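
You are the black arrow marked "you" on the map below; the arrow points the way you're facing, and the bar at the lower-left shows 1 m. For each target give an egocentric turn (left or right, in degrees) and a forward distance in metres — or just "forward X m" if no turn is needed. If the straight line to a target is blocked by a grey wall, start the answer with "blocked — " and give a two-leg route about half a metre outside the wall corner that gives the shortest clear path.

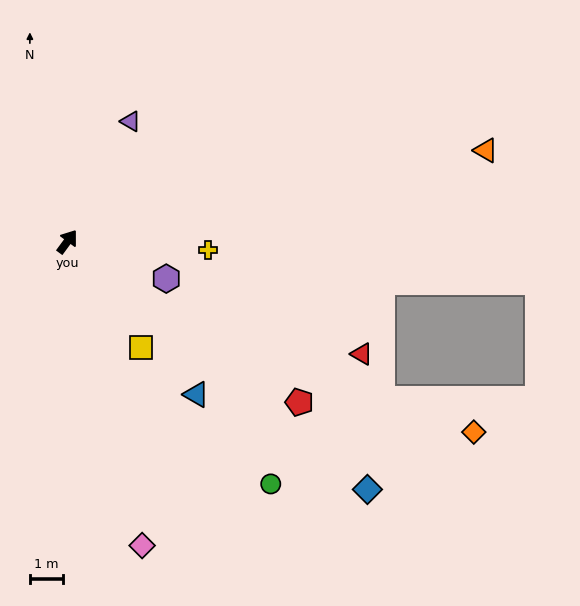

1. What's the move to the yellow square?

turn right 109°, forward 3.9 m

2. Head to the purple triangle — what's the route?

turn left 9°, forward 4.2 m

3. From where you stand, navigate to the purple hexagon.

turn right 74°, forward 3.2 m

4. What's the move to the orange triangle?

turn right 41°, forward 13.1 m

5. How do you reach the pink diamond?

turn right 130°, forward 9.6 m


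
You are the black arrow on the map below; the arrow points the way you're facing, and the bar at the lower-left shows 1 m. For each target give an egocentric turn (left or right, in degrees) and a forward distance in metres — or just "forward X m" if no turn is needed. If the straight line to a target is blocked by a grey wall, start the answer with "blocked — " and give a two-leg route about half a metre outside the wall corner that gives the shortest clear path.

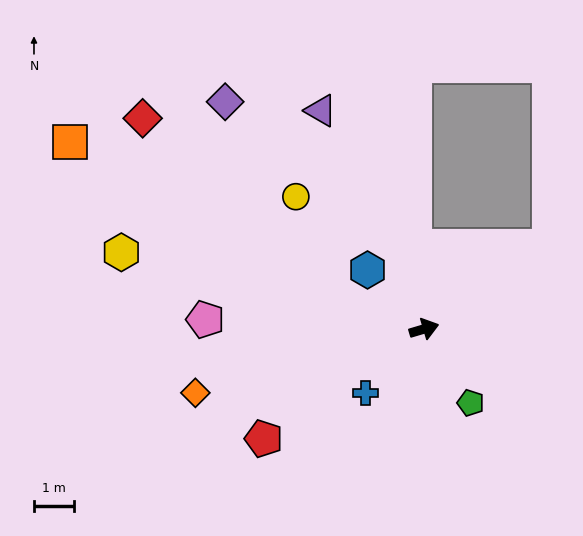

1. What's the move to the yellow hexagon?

turn left 149°, forward 7.8 m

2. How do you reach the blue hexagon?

turn left 117°, forward 2.0 m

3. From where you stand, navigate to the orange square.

turn left 136°, forward 10.0 m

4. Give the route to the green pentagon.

turn right 74°, forward 2.2 m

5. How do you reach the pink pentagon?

turn left 161°, forward 5.5 m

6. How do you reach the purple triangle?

turn left 99°, forward 6.0 m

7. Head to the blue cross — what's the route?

turn right 149°, forward 2.2 m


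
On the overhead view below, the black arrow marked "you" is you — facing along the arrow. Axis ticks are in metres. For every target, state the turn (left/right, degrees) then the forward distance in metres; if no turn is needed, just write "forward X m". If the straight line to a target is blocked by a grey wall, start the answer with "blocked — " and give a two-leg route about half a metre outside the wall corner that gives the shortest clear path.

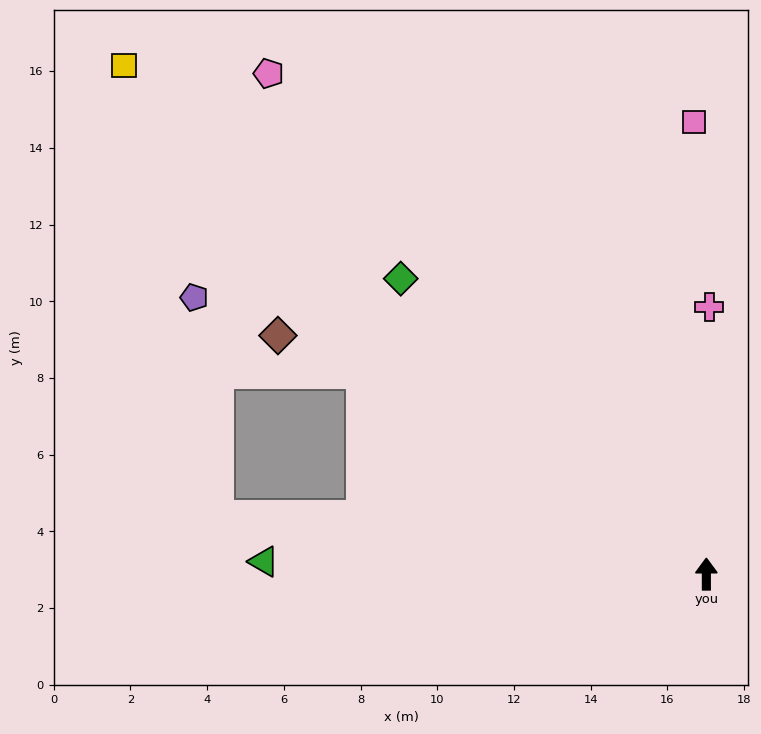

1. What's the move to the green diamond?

turn left 46°, forward 11.1 m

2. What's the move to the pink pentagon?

turn left 41°, forward 17.3 m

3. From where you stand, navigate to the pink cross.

forward 7.0 m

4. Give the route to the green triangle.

turn left 88°, forward 11.5 m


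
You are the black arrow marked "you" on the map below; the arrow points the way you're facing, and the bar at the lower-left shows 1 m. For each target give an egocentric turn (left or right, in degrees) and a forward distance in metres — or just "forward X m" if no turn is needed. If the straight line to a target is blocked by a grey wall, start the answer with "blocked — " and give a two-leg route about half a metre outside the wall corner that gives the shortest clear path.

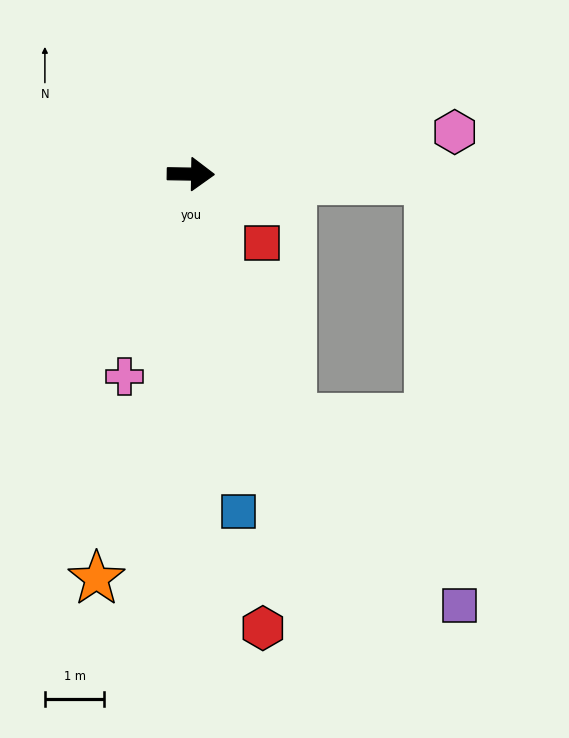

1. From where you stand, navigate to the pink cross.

turn right 107°, forward 3.6 m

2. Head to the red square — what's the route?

turn right 43°, forward 1.7 m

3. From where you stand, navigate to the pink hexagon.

turn left 10°, forward 4.5 m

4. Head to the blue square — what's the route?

turn right 81°, forward 5.7 m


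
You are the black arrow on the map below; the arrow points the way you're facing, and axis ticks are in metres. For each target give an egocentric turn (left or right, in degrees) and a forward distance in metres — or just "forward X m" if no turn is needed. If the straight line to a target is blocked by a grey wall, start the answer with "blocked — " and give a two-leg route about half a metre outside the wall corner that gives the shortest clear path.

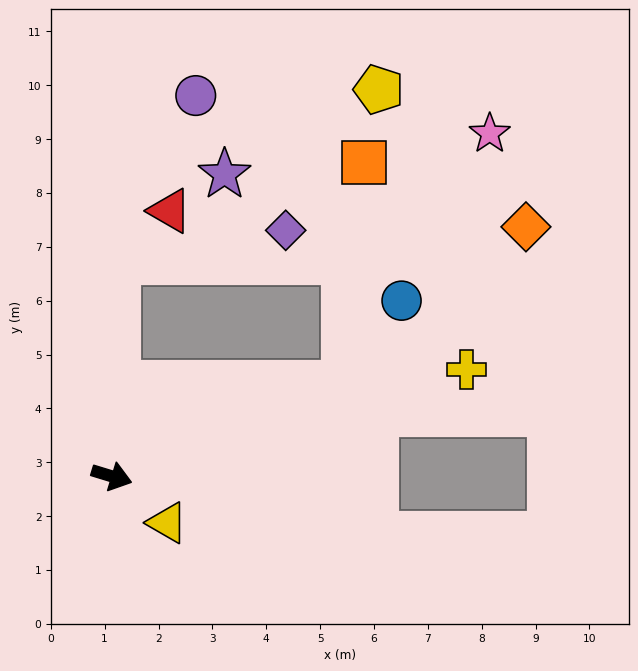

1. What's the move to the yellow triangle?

turn right 23°, forward 1.3 m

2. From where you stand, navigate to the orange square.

blocked — turn left 39°, forward 4.6 m, then turn left 63°, forward 4.1 m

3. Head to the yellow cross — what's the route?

turn left 34°, forward 6.9 m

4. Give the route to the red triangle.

blocked — turn left 105°, forward 4.0 m, then turn right 43°, forward 1.4 m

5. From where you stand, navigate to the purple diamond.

blocked — turn left 105°, forward 4.0 m, then turn right 77°, forward 3.2 m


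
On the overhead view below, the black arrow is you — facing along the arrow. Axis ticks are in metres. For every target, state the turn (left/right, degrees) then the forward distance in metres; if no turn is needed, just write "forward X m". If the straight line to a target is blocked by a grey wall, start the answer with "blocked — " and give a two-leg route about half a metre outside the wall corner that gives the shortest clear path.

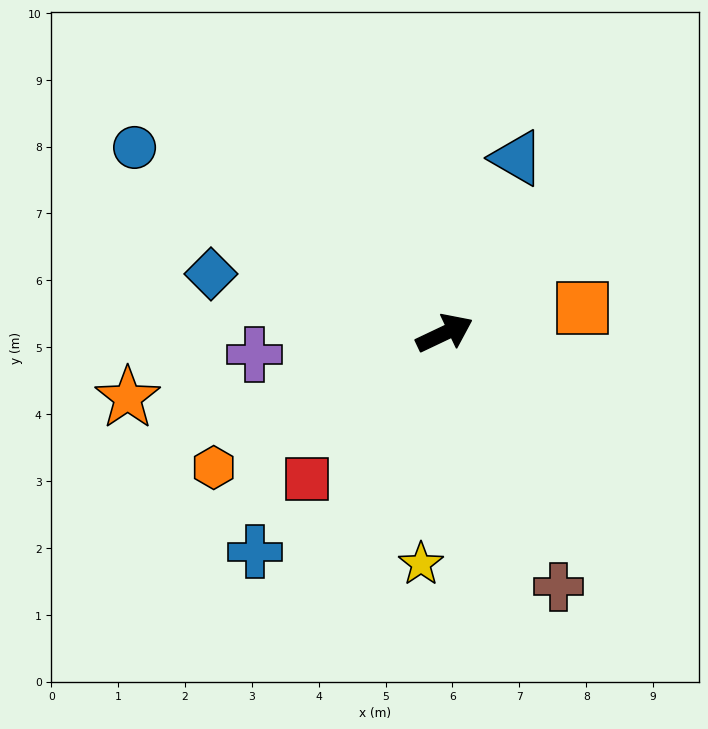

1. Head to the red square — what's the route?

turn right 159°, forward 3.0 m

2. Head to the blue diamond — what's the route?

turn left 140°, forward 3.6 m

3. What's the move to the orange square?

turn right 15°, forward 2.1 m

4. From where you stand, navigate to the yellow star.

turn right 121°, forward 3.5 m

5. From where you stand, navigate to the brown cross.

turn right 91°, forward 4.2 m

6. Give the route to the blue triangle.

turn left 42°, forward 2.8 m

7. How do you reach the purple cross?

turn left 161°, forward 2.9 m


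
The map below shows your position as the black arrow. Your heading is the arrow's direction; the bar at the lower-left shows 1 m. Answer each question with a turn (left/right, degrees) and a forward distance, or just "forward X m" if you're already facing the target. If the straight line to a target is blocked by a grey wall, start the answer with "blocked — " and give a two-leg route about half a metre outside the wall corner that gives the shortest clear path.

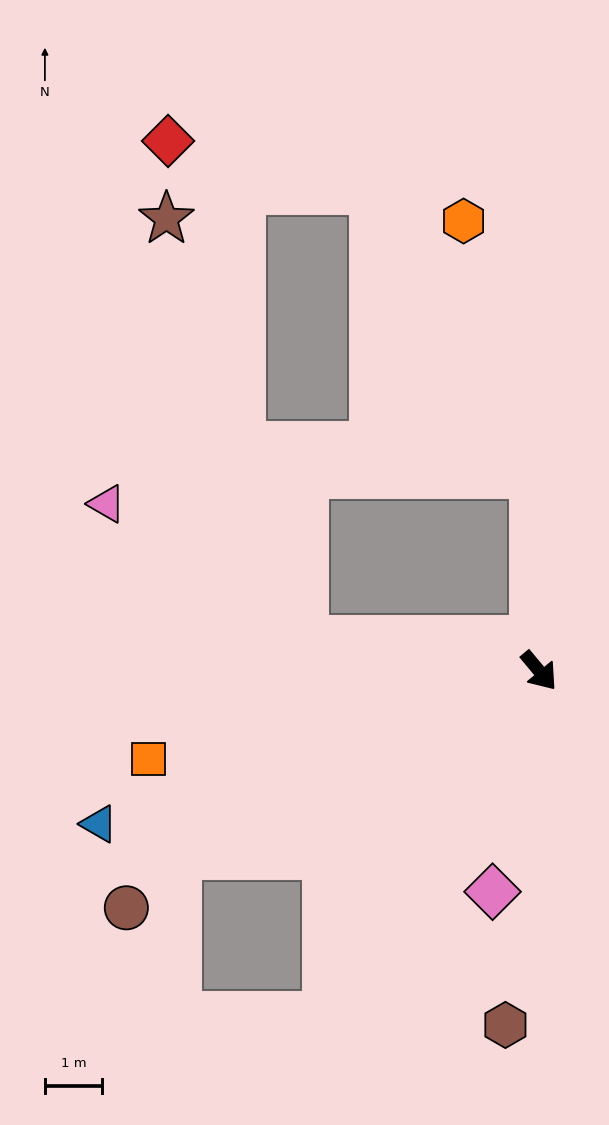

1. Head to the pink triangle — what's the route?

blocked — turn right 137°, forward 4.1 m, then turn right 27°, forward 4.2 m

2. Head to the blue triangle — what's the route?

turn right 111°, forward 8.1 m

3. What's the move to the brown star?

blocked — turn right 137°, forward 4.1 m, then turn right 65°, forward 7.7 m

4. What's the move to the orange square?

turn right 117°, forward 7.0 m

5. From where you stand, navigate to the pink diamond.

turn right 52°, forward 3.9 m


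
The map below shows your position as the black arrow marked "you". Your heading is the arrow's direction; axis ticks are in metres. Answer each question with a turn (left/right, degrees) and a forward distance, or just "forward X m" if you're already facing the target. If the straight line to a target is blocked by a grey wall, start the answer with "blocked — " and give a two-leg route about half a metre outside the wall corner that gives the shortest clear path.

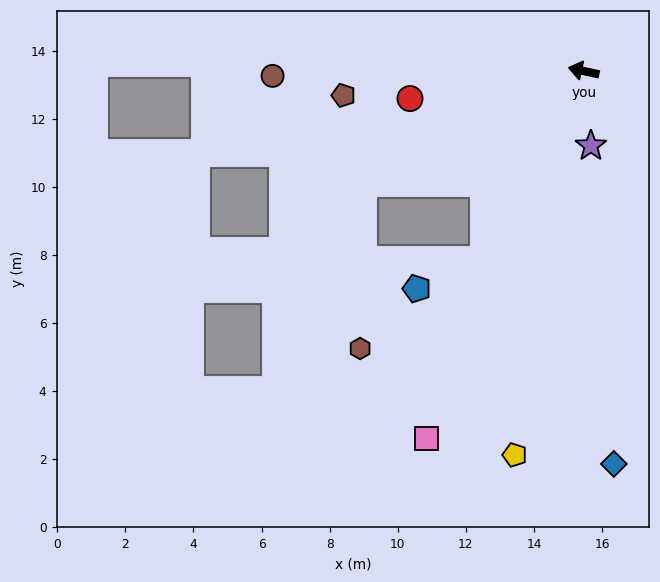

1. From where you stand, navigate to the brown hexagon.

blocked — turn left 39°, forward 7.3 m, then turn left 62°, forward 4.9 m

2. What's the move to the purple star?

turn left 108°, forward 2.2 m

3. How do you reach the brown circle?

turn left 13°, forward 9.1 m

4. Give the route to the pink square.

turn left 79°, forward 11.7 m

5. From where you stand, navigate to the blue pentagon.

blocked — turn left 75°, forward 6.3 m, then turn right 40°, forward 2.2 m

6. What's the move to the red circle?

turn left 21°, forward 5.2 m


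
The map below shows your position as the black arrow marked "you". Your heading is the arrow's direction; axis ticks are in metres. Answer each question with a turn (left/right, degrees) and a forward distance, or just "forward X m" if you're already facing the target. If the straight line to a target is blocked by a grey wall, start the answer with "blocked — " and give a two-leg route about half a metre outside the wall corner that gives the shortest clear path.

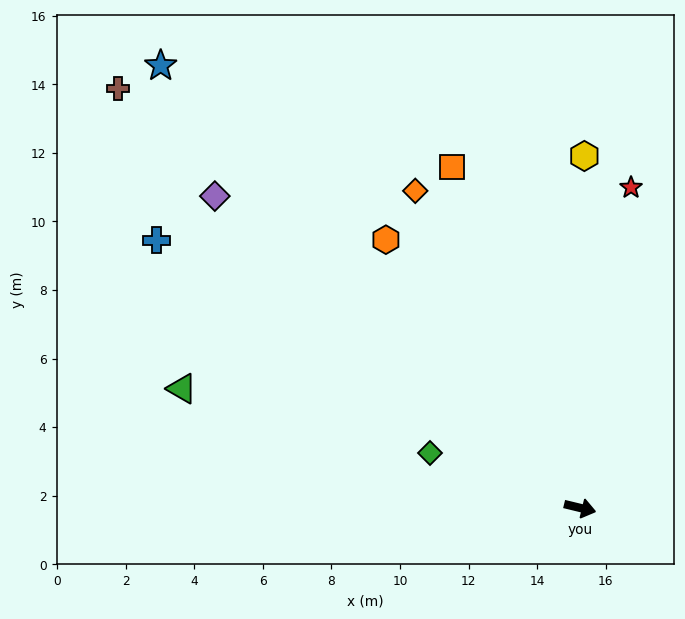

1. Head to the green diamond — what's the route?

turn left 174°, forward 4.7 m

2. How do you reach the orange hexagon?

turn left 140°, forward 9.7 m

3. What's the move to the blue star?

turn left 147°, forward 17.8 m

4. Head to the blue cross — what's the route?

turn left 161°, forward 14.6 m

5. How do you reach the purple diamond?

turn left 153°, forward 14.0 m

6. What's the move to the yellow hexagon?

turn left 103°, forward 10.3 m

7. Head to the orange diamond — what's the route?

turn left 131°, forward 10.4 m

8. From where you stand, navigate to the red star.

turn left 95°, forward 9.5 m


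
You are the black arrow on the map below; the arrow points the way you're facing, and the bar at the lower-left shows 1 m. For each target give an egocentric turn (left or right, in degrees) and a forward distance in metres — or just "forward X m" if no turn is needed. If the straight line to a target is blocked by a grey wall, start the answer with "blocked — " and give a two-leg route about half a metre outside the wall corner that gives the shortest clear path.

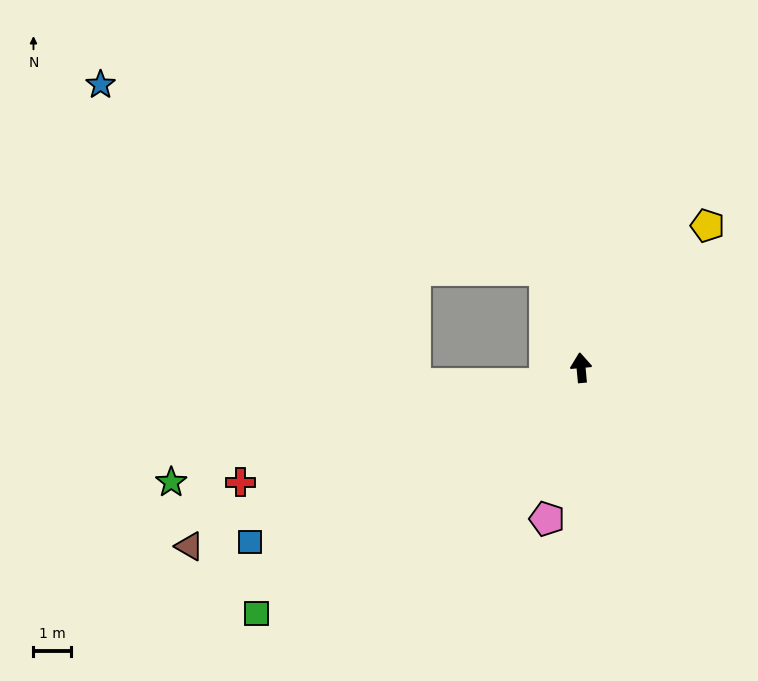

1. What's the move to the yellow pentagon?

turn right 47°, forward 5.1 m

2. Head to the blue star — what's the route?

blocked — turn left 15°, forward 2.8 m, then turn left 47°, forward 12.9 m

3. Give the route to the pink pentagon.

turn left 162°, forward 4.2 m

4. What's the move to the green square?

turn left 122°, forward 10.9 m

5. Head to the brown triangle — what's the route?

turn left 109°, forward 11.5 m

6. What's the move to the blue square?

turn left 113°, forward 10.0 m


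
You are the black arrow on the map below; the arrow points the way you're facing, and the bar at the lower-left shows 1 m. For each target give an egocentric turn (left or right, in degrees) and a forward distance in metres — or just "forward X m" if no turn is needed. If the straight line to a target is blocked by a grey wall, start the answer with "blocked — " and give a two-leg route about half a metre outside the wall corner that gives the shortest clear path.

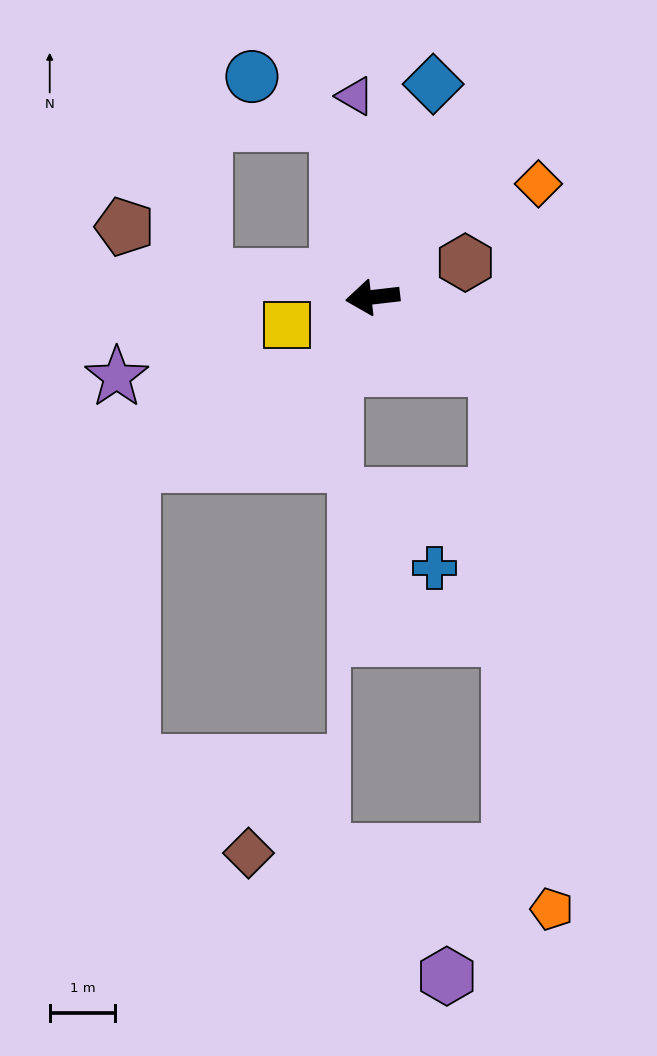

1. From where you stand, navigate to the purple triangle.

turn right 92°, forward 3.1 m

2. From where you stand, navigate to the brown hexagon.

turn right 166°, forward 1.5 m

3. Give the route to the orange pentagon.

blocked — turn left 143°, forward 2.2 m, then turn right 54°, forward 8.3 m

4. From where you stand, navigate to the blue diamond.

turn right 112°, forward 3.4 m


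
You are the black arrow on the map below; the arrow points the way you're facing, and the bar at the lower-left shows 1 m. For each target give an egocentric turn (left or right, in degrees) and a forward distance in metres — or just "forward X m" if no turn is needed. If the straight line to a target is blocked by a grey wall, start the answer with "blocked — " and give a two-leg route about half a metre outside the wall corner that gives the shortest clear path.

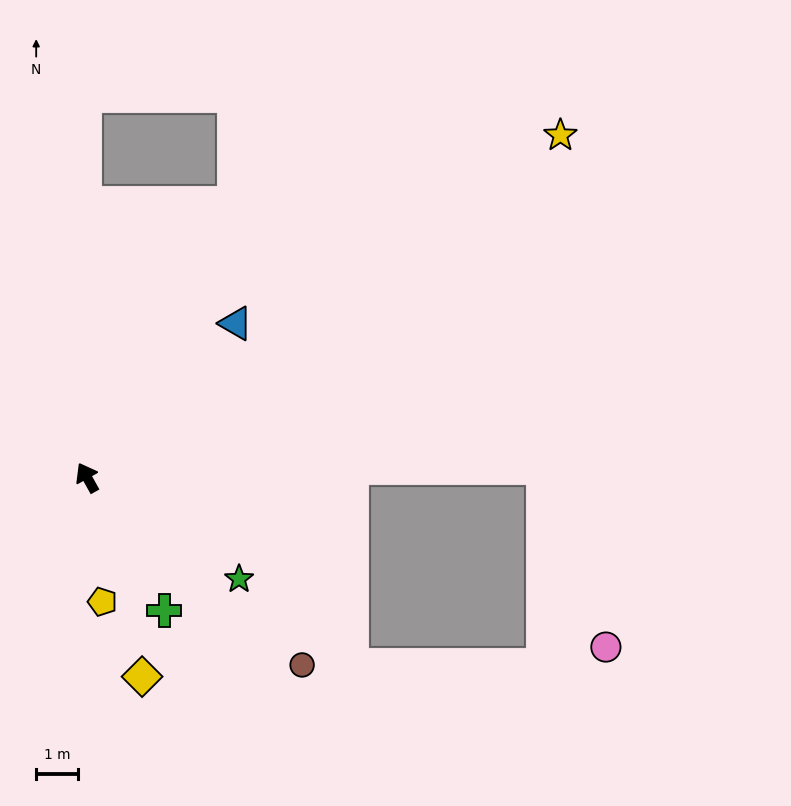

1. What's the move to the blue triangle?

turn right 73°, forward 5.1 m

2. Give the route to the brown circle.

turn right 160°, forward 6.8 m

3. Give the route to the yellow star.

turn right 83°, forward 13.9 m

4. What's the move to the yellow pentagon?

turn left 158°, forward 3.0 m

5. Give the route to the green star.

turn right 153°, forward 4.4 m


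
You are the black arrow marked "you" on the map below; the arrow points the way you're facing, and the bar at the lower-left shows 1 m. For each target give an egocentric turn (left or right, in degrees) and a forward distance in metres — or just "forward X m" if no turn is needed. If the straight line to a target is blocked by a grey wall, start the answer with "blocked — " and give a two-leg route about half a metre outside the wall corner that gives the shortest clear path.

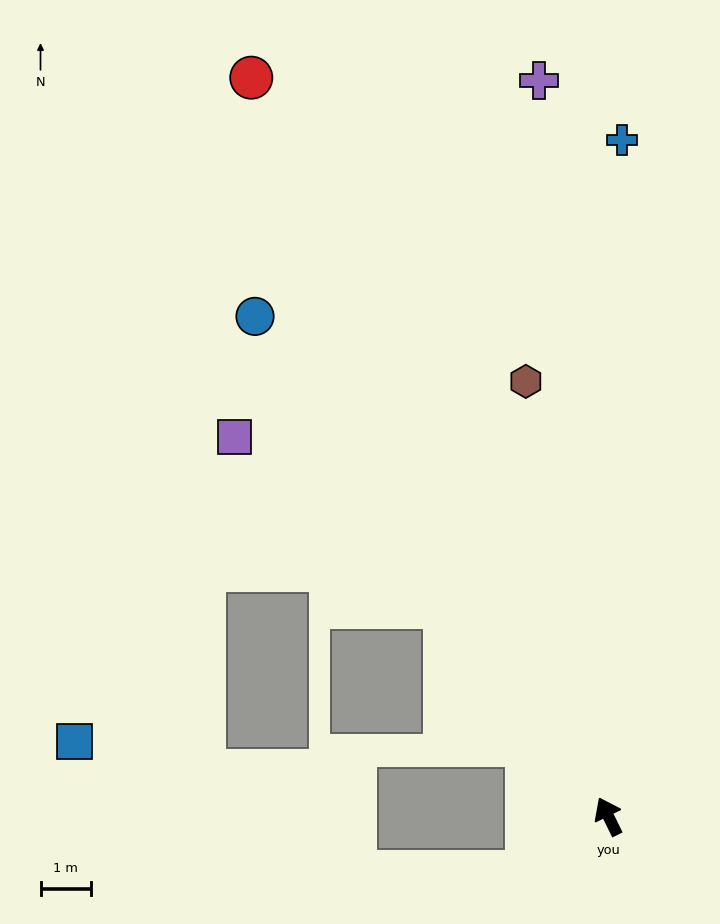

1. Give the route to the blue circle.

turn left 9°, forward 12.2 m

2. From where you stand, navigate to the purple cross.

turn right 21°, forward 14.7 m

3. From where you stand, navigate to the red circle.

forward 16.3 m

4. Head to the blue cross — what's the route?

turn right 27°, forward 13.4 m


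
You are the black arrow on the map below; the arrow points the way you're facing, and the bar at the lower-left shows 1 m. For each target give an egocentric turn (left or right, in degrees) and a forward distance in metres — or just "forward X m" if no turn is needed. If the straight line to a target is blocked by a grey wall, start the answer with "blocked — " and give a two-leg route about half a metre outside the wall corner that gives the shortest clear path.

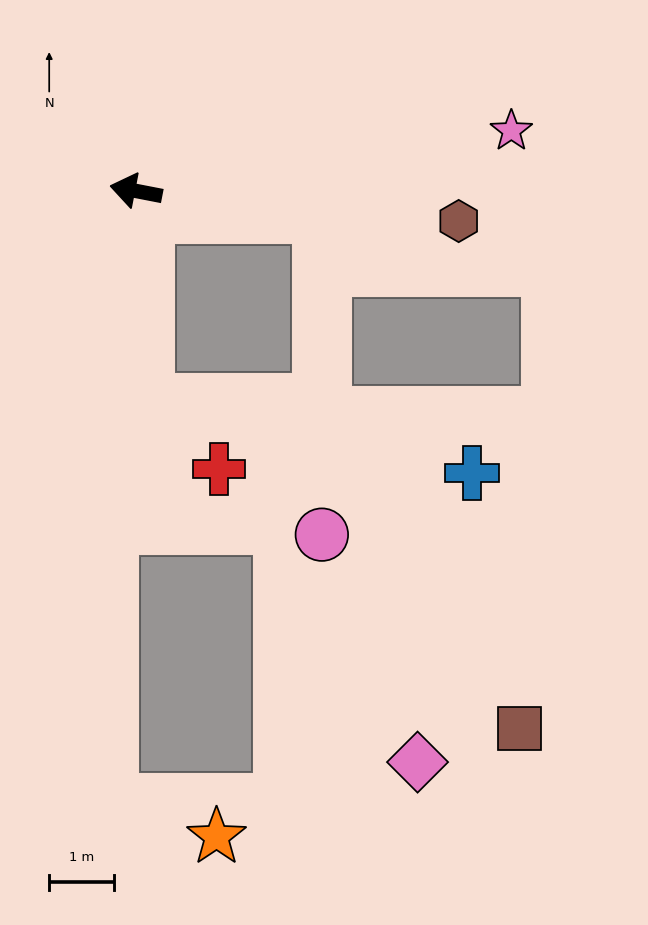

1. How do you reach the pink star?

turn right 160°, forward 5.9 m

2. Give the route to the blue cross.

blocked — turn left 104°, forward 3.3 m, then turn left 75°, forward 5.1 m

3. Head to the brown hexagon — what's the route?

turn right 174°, forward 5.0 m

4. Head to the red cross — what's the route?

blocked — turn left 104°, forward 3.3 m, then turn left 44°, forward 1.5 m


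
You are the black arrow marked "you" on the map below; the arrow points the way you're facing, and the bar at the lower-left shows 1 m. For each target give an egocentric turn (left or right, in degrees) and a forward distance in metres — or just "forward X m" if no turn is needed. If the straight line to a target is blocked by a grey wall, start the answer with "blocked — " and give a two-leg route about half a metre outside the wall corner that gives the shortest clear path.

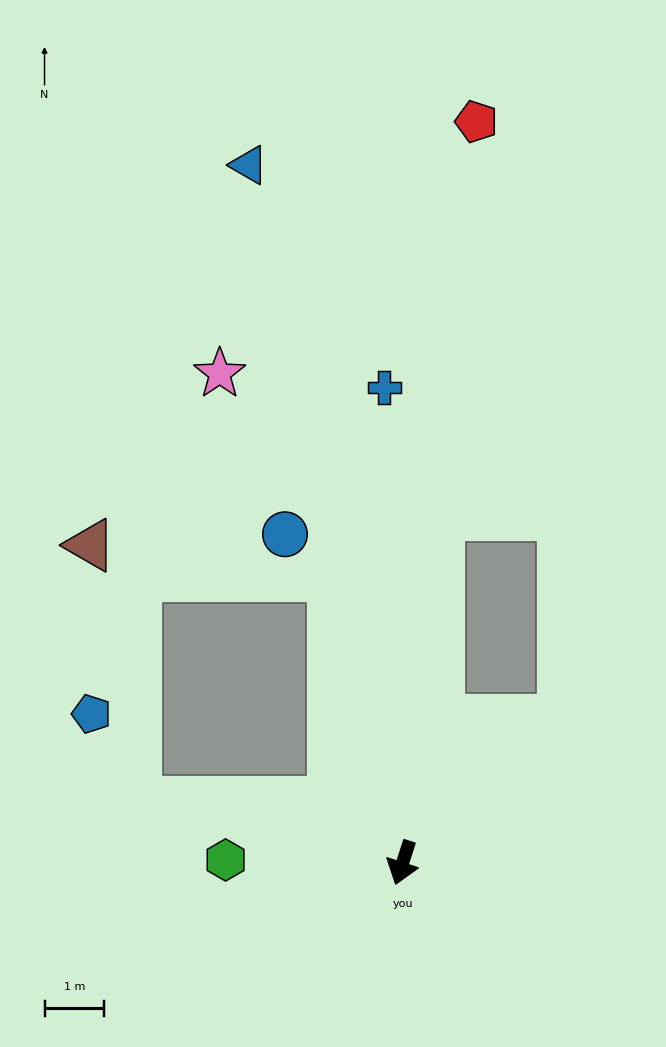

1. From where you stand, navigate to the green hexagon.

turn right 73°, forward 3.0 m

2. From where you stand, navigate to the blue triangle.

turn right 150°, forward 12.0 m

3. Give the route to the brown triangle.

blocked — turn right 148°, forward 5.0 m, then turn left 69°, forward 4.1 m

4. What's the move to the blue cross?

turn right 160°, forward 8.0 m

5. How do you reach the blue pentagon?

blocked — turn right 85°, forward 4.6 m, then turn right 50°, forward 1.7 m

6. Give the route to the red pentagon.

turn right 168°, forward 12.5 m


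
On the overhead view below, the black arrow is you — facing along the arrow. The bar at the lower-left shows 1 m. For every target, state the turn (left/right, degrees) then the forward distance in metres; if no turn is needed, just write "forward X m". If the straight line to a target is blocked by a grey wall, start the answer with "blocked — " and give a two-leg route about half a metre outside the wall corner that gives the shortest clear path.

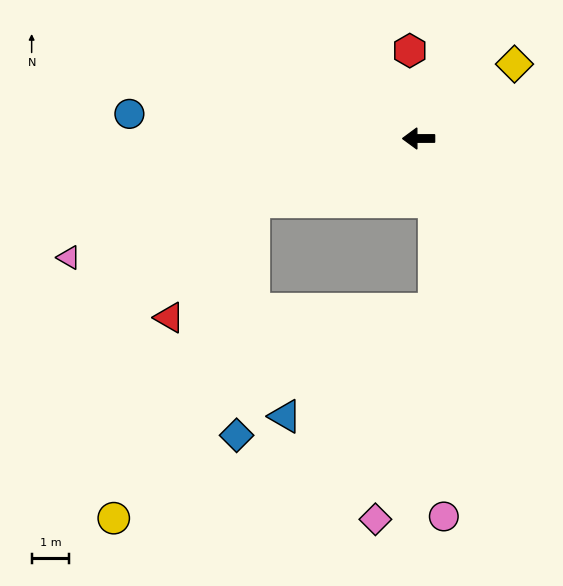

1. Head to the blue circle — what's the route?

turn right 5°, forward 7.7 m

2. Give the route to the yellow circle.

blocked — turn left 21°, forward 4.7 m, then turn left 45°, forward 9.1 m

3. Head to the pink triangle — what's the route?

turn left 19°, forward 9.8 m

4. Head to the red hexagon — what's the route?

turn right 84°, forward 2.3 m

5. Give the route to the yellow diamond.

turn right 142°, forward 3.2 m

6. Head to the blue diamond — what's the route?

blocked — turn left 21°, forward 4.7 m, then turn left 65°, forward 6.2 m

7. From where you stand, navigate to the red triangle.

blocked — turn left 21°, forward 4.7 m, then turn left 33°, forward 3.8 m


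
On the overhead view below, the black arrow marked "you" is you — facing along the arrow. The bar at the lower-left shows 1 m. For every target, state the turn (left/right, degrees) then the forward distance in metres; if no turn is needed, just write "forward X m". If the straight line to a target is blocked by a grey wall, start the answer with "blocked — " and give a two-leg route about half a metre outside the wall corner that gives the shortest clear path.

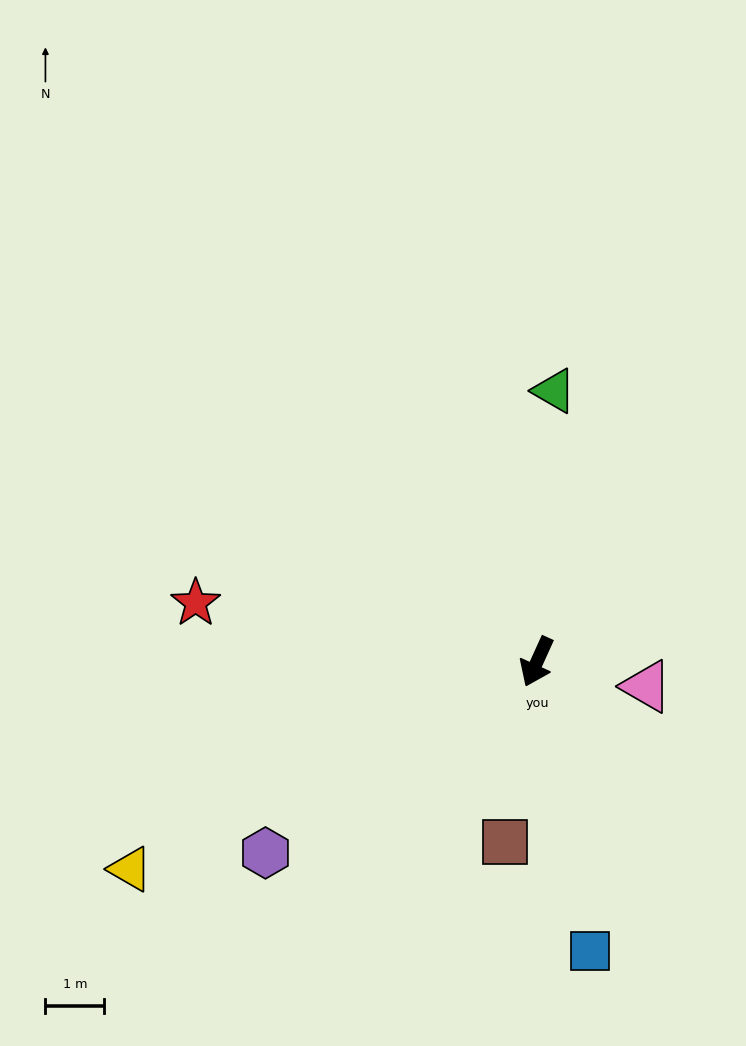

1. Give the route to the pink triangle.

turn left 102°, forward 1.9 m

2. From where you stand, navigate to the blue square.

turn left 35°, forward 5.0 m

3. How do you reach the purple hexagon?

turn right 30°, forward 5.7 m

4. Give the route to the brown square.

turn left 14°, forward 3.1 m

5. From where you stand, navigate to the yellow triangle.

turn right 39°, forward 7.8 m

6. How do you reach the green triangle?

turn right 159°, forward 4.6 m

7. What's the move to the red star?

turn right 75°, forward 5.9 m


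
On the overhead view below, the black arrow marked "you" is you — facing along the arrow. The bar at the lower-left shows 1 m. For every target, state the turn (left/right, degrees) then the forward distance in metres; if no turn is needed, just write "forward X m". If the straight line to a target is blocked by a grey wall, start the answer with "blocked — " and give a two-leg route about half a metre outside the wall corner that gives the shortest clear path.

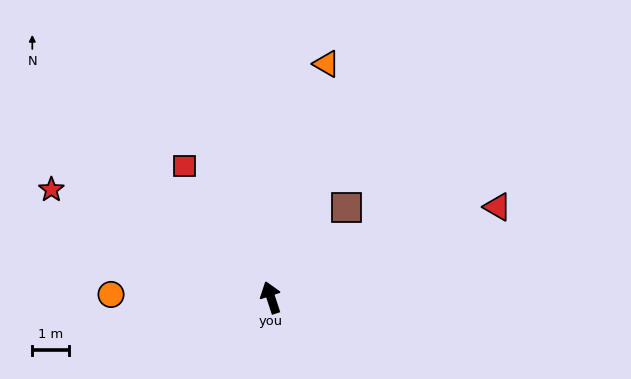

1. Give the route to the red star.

turn left 46°, forward 6.7 m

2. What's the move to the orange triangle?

turn right 32°, forward 6.6 m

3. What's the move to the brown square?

turn right 58°, forward 3.2 m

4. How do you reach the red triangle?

turn right 86°, forward 6.7 m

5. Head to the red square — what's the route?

turn left 15°, forward 4.3 m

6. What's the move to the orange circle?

turn left 71°, forward 4.4 m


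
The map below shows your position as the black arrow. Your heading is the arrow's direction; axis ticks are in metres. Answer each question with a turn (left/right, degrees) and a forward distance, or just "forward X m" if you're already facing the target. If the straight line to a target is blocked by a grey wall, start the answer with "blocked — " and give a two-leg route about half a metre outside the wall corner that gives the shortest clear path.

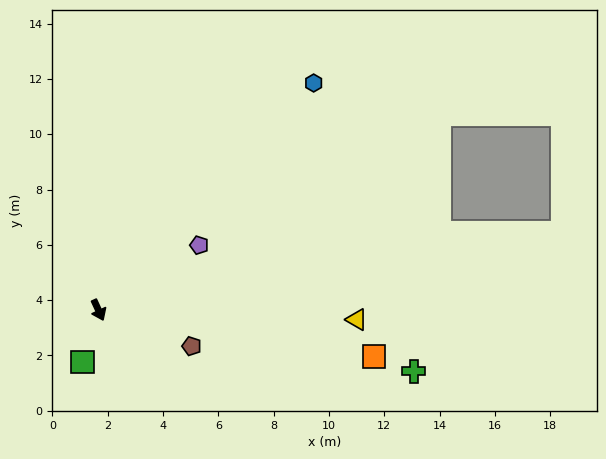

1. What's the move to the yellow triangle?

turn left 63°, forward 9.3 m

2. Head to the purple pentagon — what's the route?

turn left 98°, forward 4.3 m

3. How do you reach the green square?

turn right 42°, forward 2.0 m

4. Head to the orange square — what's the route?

turn left 56°, forward 10.1 m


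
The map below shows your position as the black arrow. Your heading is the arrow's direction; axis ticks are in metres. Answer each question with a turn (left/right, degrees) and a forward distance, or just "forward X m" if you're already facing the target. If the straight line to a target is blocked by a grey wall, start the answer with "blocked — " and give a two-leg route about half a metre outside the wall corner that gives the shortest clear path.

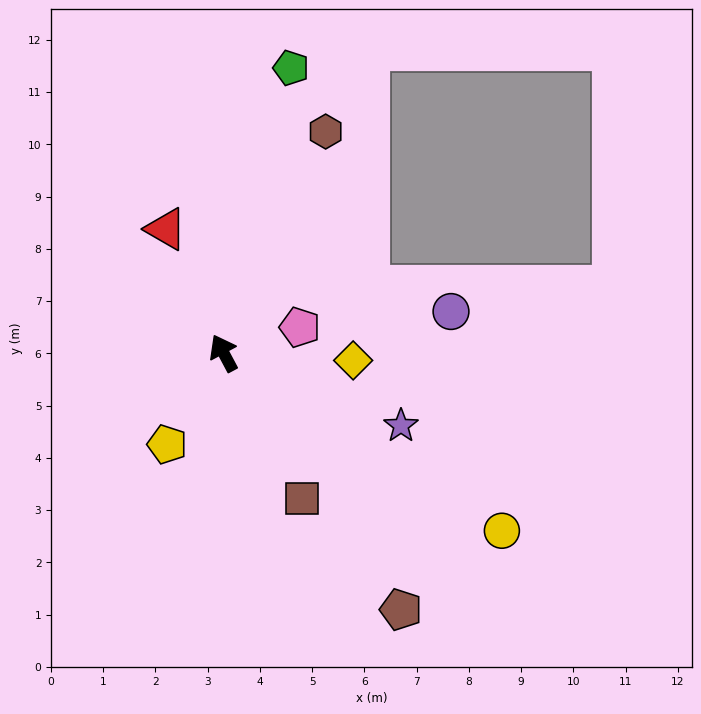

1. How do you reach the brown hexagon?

turn right 53°, forward 4.7 m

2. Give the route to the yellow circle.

turn right 151°, forward 6.3 m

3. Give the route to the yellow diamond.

turn right 121°, forward 2.5 m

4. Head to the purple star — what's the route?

turn right 140°, forward 3.7 m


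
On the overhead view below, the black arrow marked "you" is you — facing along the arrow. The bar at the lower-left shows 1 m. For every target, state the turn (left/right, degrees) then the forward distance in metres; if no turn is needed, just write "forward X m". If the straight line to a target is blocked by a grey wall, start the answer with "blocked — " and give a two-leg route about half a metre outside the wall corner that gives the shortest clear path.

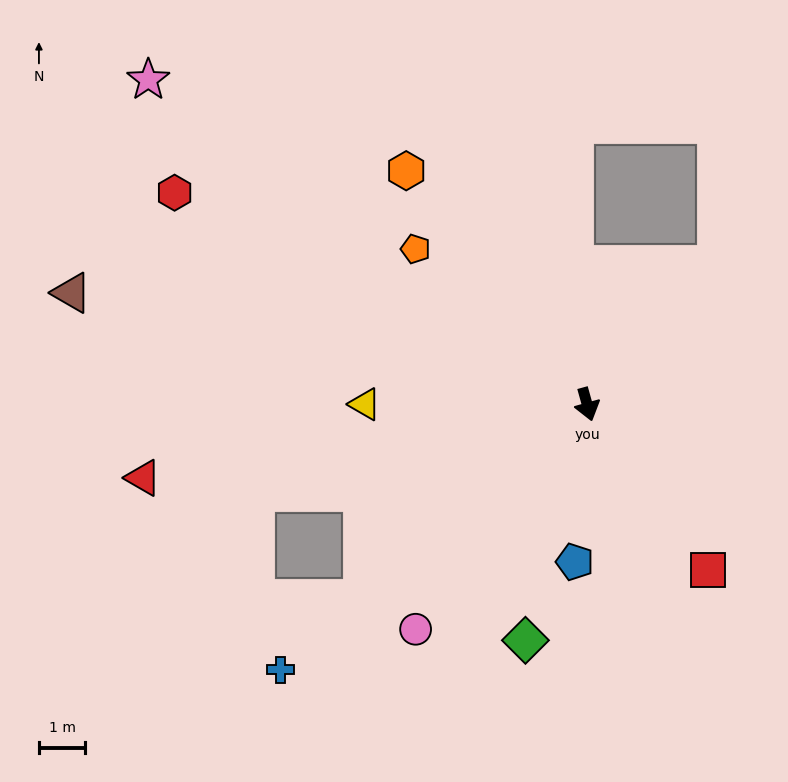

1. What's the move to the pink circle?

turn right 53°, forward 6.1 m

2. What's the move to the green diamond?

turn right 30°, forward 5.3 m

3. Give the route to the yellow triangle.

turn right 106°, forward 4.8 m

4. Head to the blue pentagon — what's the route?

turn right 20°, forward 3.4 m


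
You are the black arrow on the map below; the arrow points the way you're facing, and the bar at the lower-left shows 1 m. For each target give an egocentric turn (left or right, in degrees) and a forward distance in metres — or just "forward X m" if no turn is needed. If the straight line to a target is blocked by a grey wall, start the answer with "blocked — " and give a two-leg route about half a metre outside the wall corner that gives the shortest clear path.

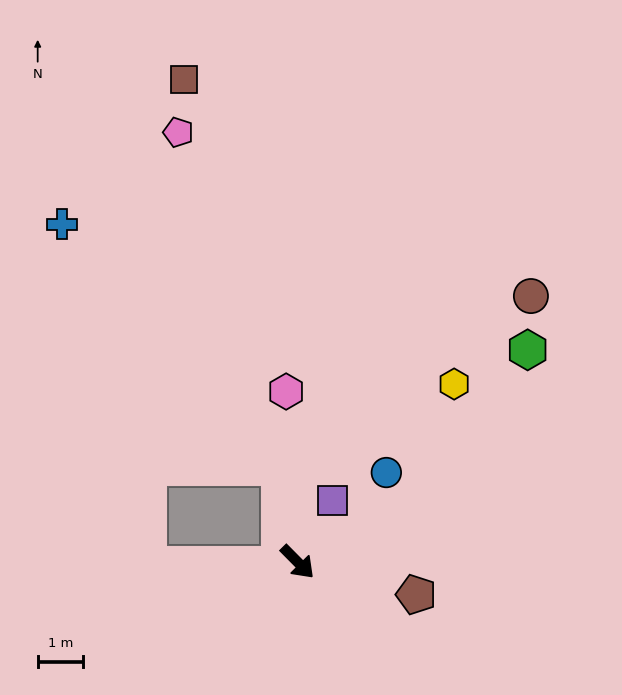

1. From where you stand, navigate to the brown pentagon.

turn left 30°, forward 2.7 m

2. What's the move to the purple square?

turn left 106°, forward 1.6 m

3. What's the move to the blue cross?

blocked — turn left 146°, forward 2.1 m, then turn left 31°, forward 7.2 m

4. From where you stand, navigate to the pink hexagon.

turn left 139°, forward 3.8 m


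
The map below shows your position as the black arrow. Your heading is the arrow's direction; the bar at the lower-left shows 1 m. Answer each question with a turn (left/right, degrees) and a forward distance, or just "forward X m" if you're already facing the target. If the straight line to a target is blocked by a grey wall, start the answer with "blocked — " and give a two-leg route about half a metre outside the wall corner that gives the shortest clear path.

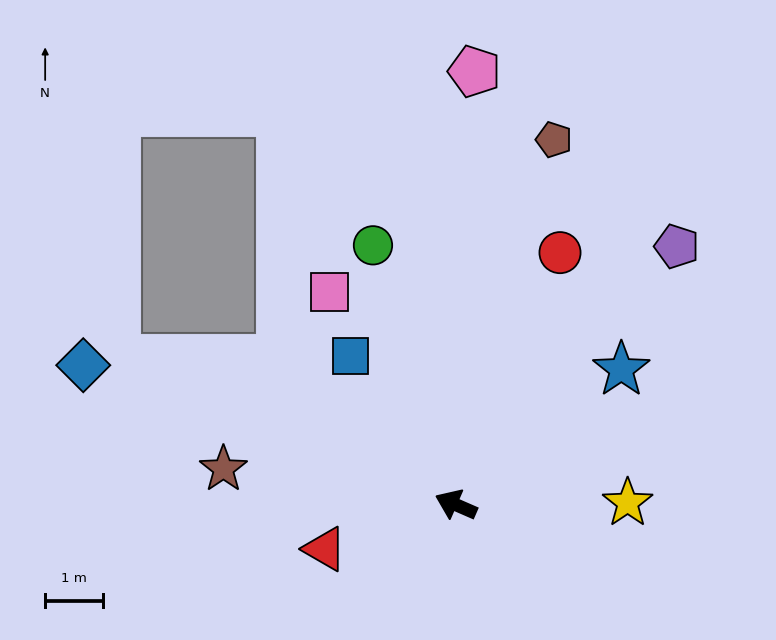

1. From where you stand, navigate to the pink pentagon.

turn right 69°, forward 7.6 m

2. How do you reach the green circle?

turn right 49°, forward 4.7 m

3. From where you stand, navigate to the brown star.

turn left 15°, forward 4.1 m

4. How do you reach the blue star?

turn right 117°, forward 3.7 m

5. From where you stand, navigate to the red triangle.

turn left 42°, forward 2.4 m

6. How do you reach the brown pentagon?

turn right 81°, forward 6.6 m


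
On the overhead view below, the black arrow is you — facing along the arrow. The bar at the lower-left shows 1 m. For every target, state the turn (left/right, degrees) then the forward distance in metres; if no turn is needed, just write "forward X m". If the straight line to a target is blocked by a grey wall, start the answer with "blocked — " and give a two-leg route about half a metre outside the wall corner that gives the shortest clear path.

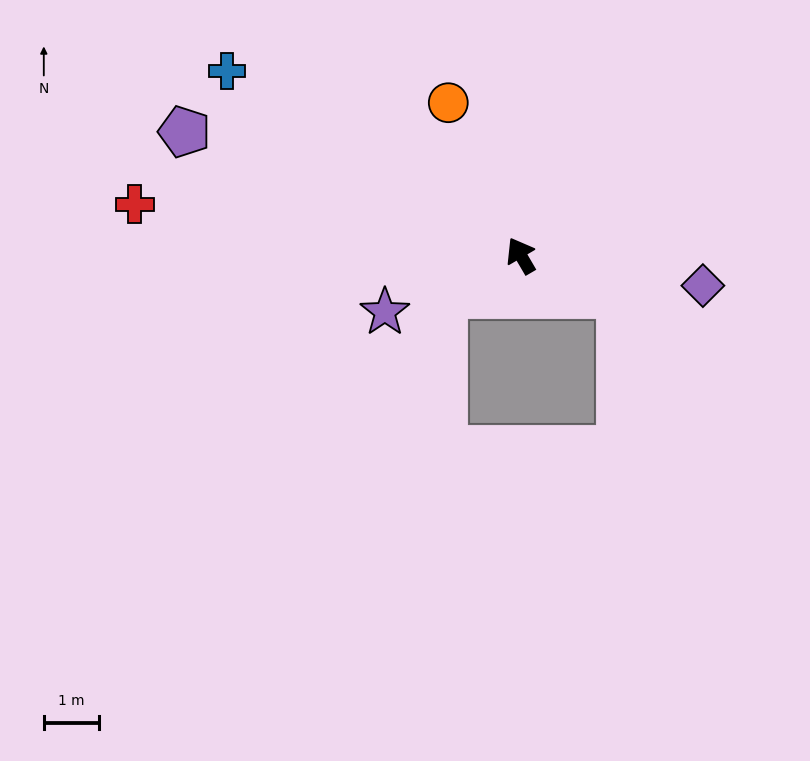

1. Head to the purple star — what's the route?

turn left 82°, forward 2.7 m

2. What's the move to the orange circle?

turn right 5°, forward 3.1 m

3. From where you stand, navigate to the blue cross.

turn left 28°, forward 6.3 m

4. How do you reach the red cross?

turn left 52°, forward 7.1 m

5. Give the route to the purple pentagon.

turn left 40°, forward 6.5 m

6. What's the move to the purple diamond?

turn right 130°, forward 3.4 m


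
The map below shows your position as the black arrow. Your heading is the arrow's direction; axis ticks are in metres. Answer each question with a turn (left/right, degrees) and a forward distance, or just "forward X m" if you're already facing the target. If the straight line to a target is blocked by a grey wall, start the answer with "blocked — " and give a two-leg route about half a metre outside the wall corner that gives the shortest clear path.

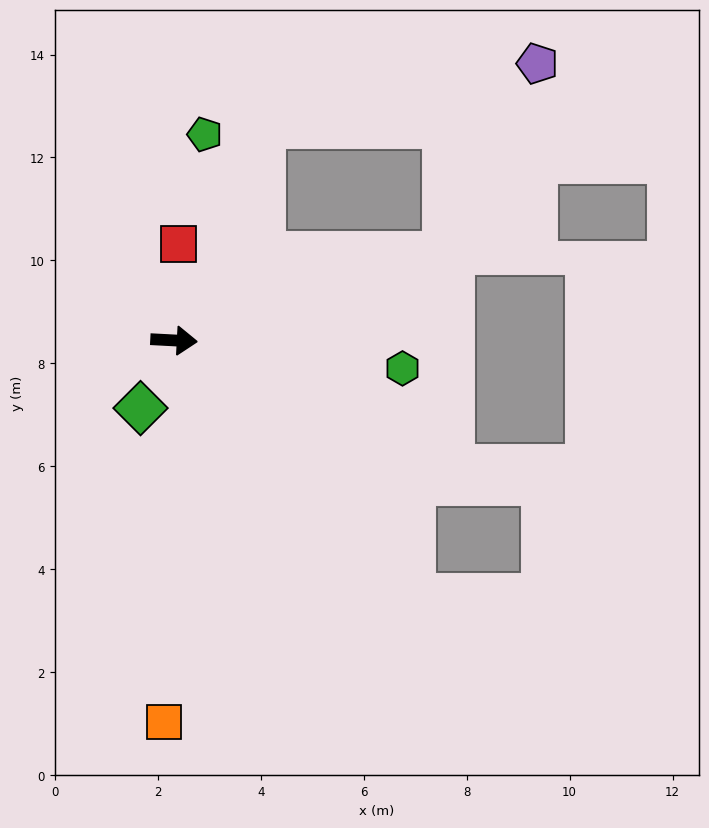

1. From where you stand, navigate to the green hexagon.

turn right 4°, forward 4.5 m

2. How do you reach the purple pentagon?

blocked — turn left 21°, forward 5.5 m, then turn left 46°, forward 4.1 m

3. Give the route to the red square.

turn left 91°, forward 1.9 m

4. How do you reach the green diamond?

turn right 113°, forward 1.5 m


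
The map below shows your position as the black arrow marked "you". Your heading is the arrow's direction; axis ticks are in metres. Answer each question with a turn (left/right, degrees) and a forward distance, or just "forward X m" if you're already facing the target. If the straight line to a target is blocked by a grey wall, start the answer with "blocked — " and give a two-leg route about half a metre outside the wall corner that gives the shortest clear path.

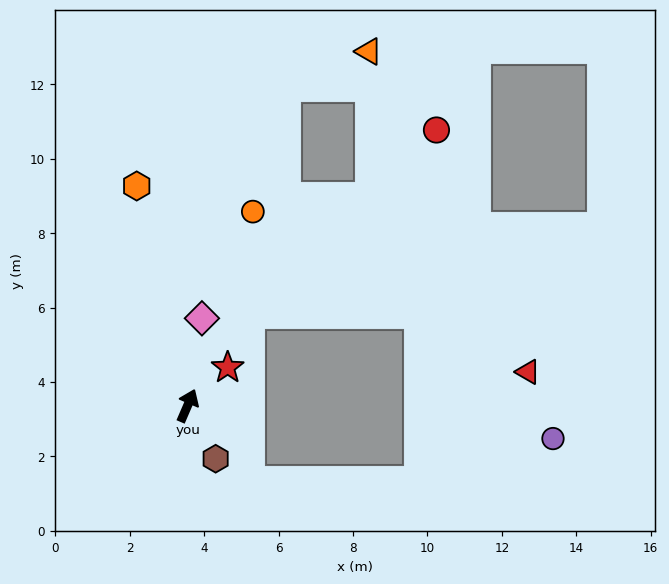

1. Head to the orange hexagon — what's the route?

turn left 36°, forward 6.1 m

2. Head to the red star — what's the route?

turn right 23°, forward 1.5 m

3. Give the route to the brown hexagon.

turn right 129°, forward 1.6 m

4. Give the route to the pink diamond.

turn left 14°, forward 2.4 m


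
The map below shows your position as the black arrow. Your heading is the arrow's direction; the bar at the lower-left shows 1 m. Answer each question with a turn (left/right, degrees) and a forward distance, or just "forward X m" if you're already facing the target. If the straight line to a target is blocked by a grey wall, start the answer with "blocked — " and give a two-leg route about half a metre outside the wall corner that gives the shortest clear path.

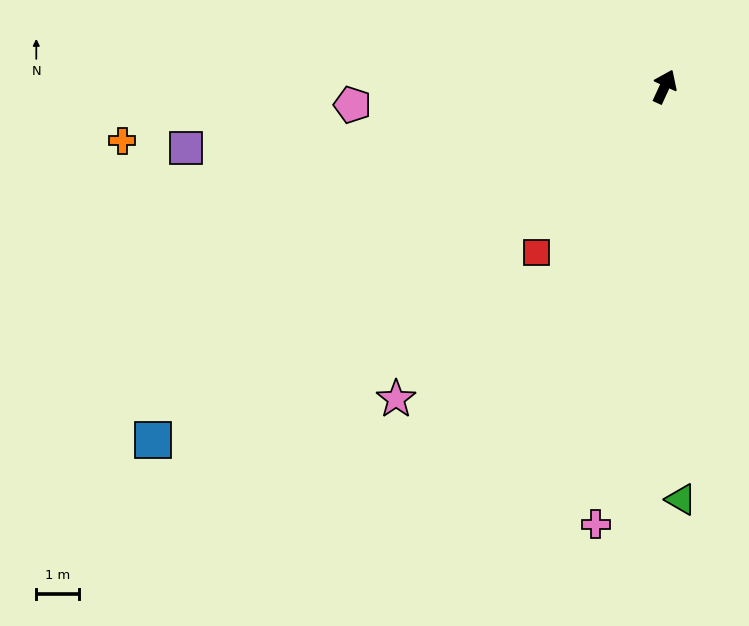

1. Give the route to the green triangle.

turn right 153°, forward 9.6 m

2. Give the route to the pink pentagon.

turn left 118°, forward 7.3 m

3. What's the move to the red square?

turn left 167°, forward 4.9 m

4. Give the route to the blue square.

turn left 149°, forward 14.4 m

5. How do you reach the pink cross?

turn right 164°, forward 10.3 m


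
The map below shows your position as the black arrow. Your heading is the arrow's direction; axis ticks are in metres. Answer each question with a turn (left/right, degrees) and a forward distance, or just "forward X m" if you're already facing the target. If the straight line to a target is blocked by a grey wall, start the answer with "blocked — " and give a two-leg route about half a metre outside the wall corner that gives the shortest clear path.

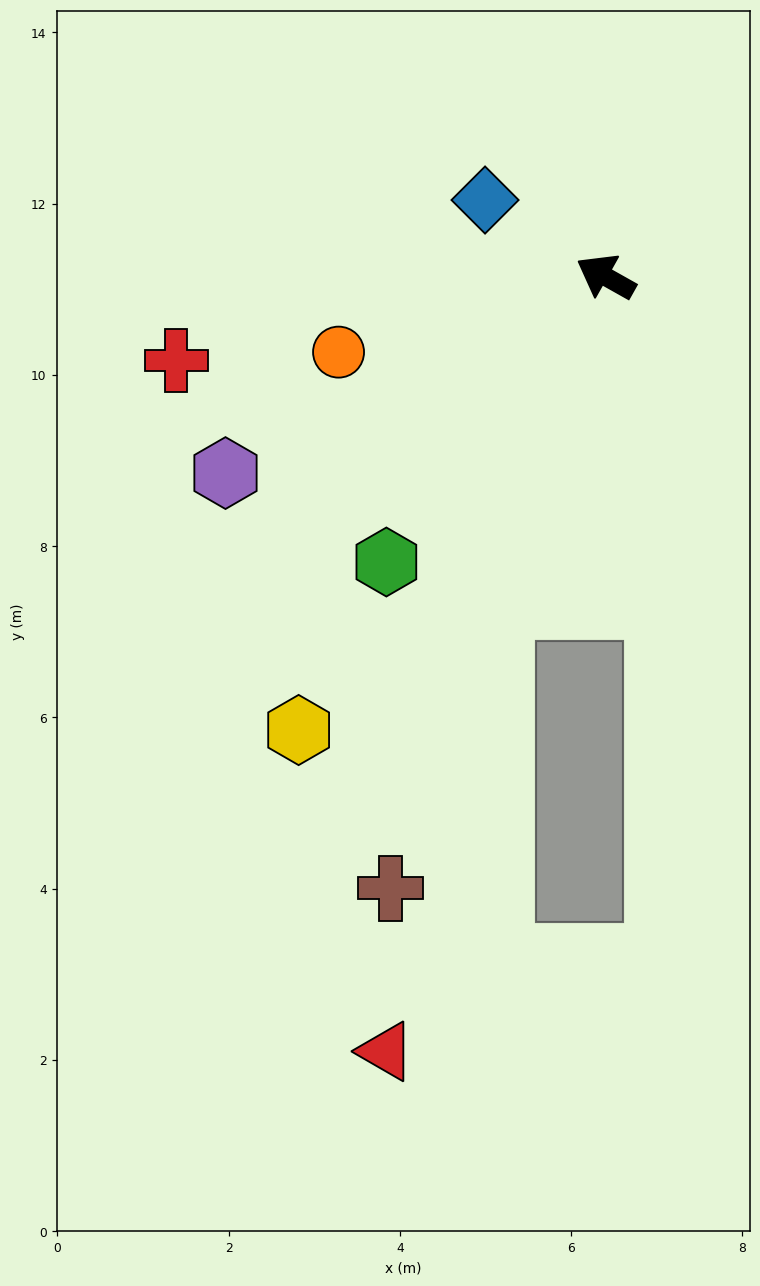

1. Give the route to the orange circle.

turn left 45°, forward 3.2 m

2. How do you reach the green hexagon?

turn left 82°, forward 4.2 m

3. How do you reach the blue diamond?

turn right 3°, forward 1.7 m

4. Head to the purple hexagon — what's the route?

turn left 57°, forward 5.0 m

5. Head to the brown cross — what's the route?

turn left 100°, forward 7.6 m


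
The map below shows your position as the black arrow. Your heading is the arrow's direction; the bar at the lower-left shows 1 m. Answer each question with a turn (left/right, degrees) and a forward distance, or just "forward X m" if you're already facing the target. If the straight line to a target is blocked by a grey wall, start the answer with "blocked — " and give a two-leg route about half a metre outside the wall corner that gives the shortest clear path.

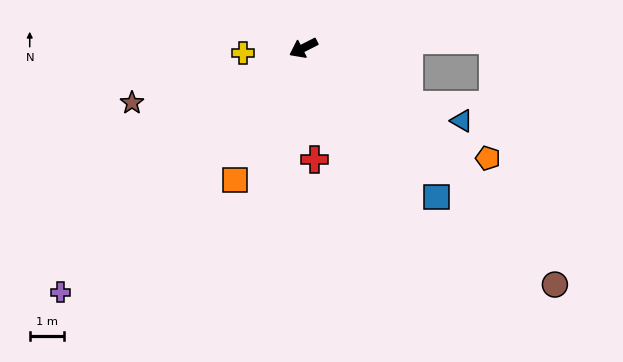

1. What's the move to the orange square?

turn left 36°, forward 4.3 m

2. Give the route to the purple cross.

turn left 18°, forward 10.1 m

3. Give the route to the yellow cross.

turn right 22°, forward 1.8 m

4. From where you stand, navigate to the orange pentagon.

turn left 122°, forward 6.3 m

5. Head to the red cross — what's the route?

turn left 69°, forward 3.3 m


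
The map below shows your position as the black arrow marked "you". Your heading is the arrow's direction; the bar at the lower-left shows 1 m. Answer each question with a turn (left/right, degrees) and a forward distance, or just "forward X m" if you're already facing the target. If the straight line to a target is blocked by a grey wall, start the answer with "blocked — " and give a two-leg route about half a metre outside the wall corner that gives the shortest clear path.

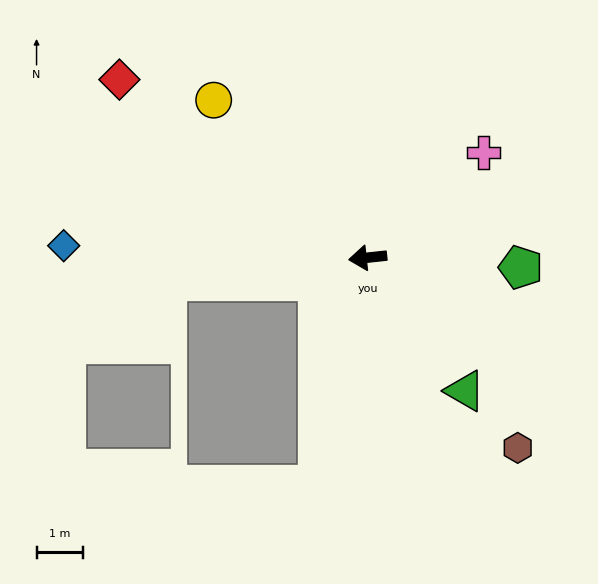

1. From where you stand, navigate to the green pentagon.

turn left 170°, forward 3.3 m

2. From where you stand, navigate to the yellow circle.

turn right 52°, forward 4.8 m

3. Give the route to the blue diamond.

turn right 8°, forward 6.6 m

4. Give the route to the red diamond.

turn right 42°, forward 6.6 m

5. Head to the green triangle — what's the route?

turn left 120°, forward 3.6 m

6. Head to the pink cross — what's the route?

turn right 144°, forward 3.4 m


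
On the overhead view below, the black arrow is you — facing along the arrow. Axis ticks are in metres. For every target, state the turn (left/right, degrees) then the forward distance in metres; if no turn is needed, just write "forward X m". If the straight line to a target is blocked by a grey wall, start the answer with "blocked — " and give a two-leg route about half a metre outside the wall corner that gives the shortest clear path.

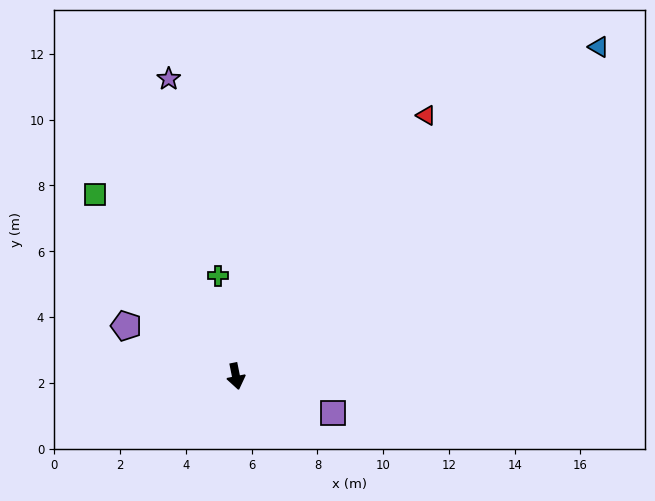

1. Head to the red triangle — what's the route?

turn left 133°, forward 9.8 m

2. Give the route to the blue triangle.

turn left 121°, forward 14.9 m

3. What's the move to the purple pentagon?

turn right 126°, forward 3.7 m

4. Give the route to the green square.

turn right 154°, forward 7.0 m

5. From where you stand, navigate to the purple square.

turn left 58°, forward 3.2 m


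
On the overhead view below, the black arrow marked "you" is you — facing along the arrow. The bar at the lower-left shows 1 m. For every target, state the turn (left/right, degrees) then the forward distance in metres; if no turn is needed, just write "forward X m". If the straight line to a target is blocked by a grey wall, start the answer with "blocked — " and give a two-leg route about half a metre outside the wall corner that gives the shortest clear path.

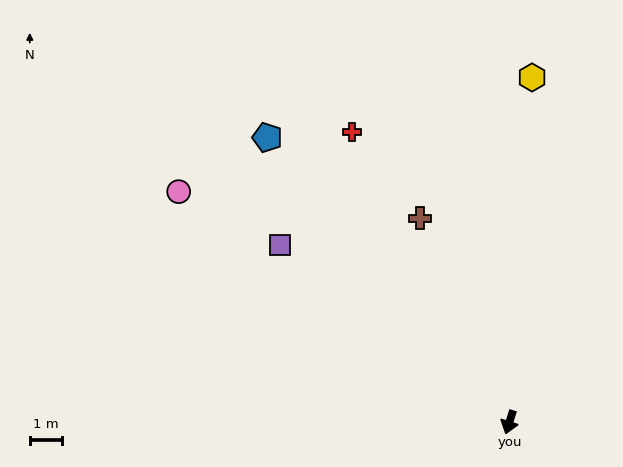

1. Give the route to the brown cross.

turn right 139°, forward 7.0 m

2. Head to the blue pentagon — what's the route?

turn right 122°, forward 11.7 m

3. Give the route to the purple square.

turn right 110°, forward 9.1 m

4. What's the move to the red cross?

turn right 134°, forward 10.3 m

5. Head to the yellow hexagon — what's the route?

turn right 166°, forward 10.8 m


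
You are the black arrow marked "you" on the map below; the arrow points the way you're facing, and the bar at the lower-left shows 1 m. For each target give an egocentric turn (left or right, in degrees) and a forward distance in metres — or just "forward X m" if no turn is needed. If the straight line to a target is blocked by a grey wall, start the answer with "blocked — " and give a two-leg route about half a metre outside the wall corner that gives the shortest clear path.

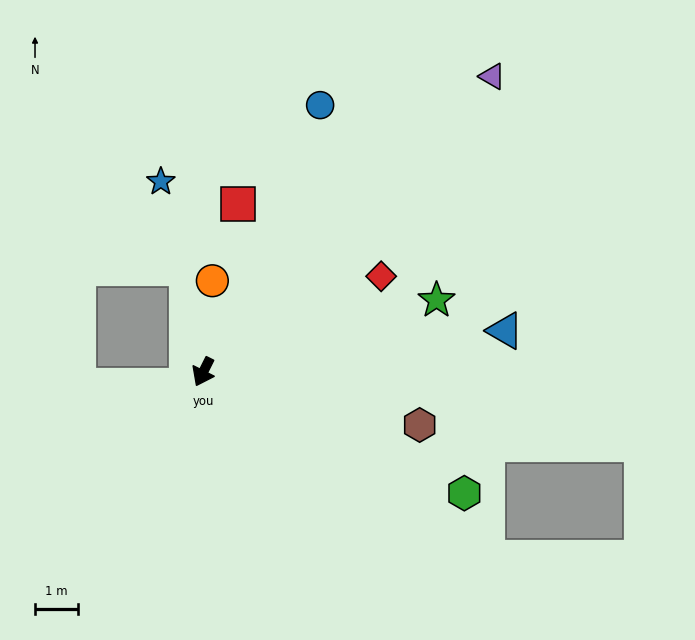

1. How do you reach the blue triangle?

turn left 124°, forward 7.1 m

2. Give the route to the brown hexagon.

turn left 103°, forward 5.2 m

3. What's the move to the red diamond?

turn left 145°, forward 4.7 m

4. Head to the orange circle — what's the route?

turn right 159°, forward 2.1 m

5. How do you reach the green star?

turn left 134°, forward 5.7 m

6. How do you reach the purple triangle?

turn left 162°, forward 9.7 m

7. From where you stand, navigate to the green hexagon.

turn left 92°, forward 6.7 m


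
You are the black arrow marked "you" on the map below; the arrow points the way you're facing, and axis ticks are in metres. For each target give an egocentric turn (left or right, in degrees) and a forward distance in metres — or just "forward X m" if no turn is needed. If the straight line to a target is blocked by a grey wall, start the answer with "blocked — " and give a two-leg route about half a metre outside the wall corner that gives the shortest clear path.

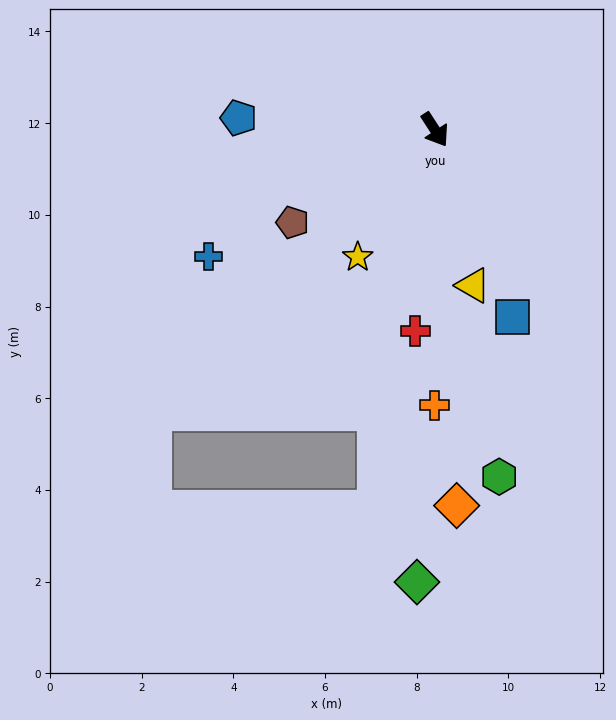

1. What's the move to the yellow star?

turn right 64°, forward 3.2 m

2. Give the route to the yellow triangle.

turn right 19°, forward 3.5 m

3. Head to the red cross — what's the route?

turn right 39°, forward 4.4 m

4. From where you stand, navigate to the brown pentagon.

turn right 90°, forward 3.7 m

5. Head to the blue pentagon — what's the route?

turn right 126°, forward 4.3 m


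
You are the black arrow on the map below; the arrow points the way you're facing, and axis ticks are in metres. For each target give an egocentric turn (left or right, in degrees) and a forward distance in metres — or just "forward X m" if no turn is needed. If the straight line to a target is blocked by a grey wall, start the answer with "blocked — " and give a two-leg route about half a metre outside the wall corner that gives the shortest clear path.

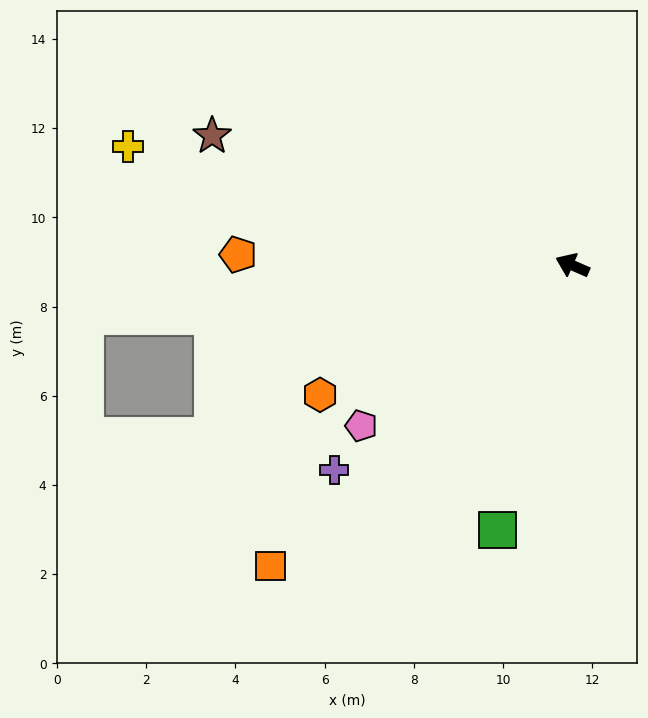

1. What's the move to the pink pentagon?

turn left 61°, forward 5.9 m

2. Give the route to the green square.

turn left 98°, forward 6.2 m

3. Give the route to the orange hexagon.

turn left 51°, forward 6.4 m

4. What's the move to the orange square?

turn left 68°, forward 9.6 m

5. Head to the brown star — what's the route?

turn left 4°, forward 8.6 m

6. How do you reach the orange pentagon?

turn left 22°, forward 7.5 m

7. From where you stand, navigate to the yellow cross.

turn left 9°, forward 10.3 m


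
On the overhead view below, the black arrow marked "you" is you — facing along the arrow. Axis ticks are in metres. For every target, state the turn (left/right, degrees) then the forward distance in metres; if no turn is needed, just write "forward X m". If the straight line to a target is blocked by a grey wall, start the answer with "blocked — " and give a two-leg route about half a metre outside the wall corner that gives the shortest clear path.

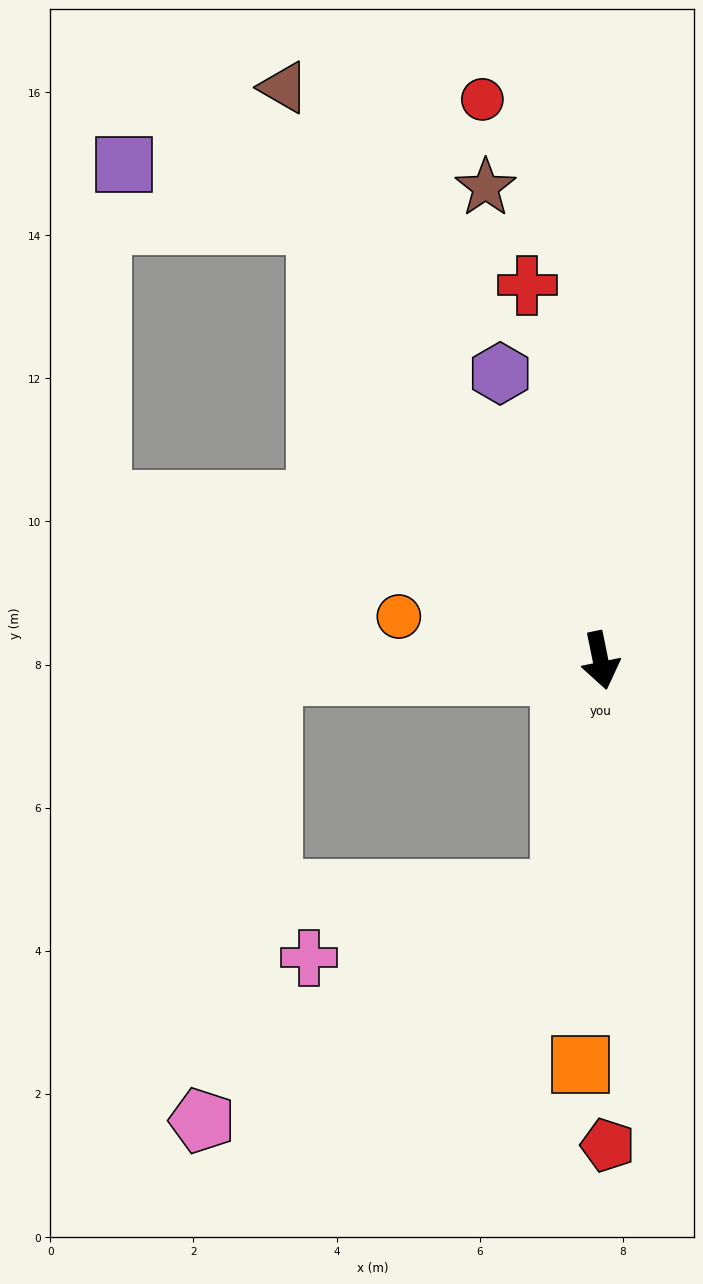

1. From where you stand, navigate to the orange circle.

turn right 114°, forward 2.9 m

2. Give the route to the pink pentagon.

blocked — turn right 21°, forward 3.3 m, then turn right 48°, forward 6.0 m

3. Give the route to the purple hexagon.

turn right 172°, forward 4.2 m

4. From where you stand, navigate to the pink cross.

blocked — turn right 21°, forward 3.3 m, then turn right 66°, forward 3.6 m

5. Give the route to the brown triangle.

turn right 163°, forward 9.1 m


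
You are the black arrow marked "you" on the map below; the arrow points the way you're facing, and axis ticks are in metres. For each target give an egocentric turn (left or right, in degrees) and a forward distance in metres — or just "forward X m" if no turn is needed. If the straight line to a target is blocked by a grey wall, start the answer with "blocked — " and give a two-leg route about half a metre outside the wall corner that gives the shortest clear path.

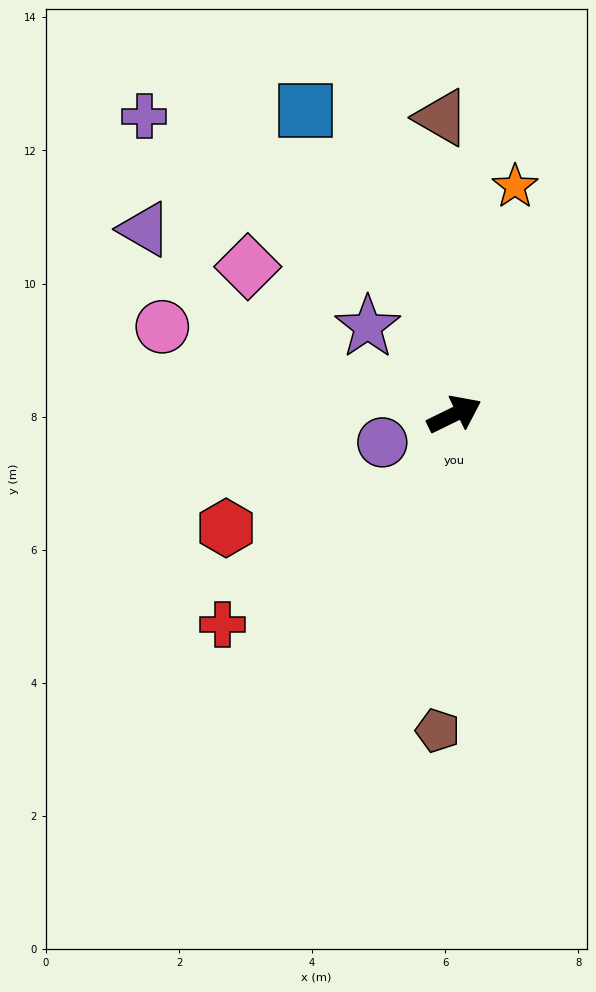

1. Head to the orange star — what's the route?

turn left 49°, forward 3.5 m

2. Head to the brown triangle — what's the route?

turn left 66°, forward 4.5 m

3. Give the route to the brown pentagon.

turn right 119°, forward 4.8 m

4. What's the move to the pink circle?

turn left 137°, forward 4.6 m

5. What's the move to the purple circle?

turn left 175°, forward 1.2 m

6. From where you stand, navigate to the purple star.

turn left 109°, forward 1.9 m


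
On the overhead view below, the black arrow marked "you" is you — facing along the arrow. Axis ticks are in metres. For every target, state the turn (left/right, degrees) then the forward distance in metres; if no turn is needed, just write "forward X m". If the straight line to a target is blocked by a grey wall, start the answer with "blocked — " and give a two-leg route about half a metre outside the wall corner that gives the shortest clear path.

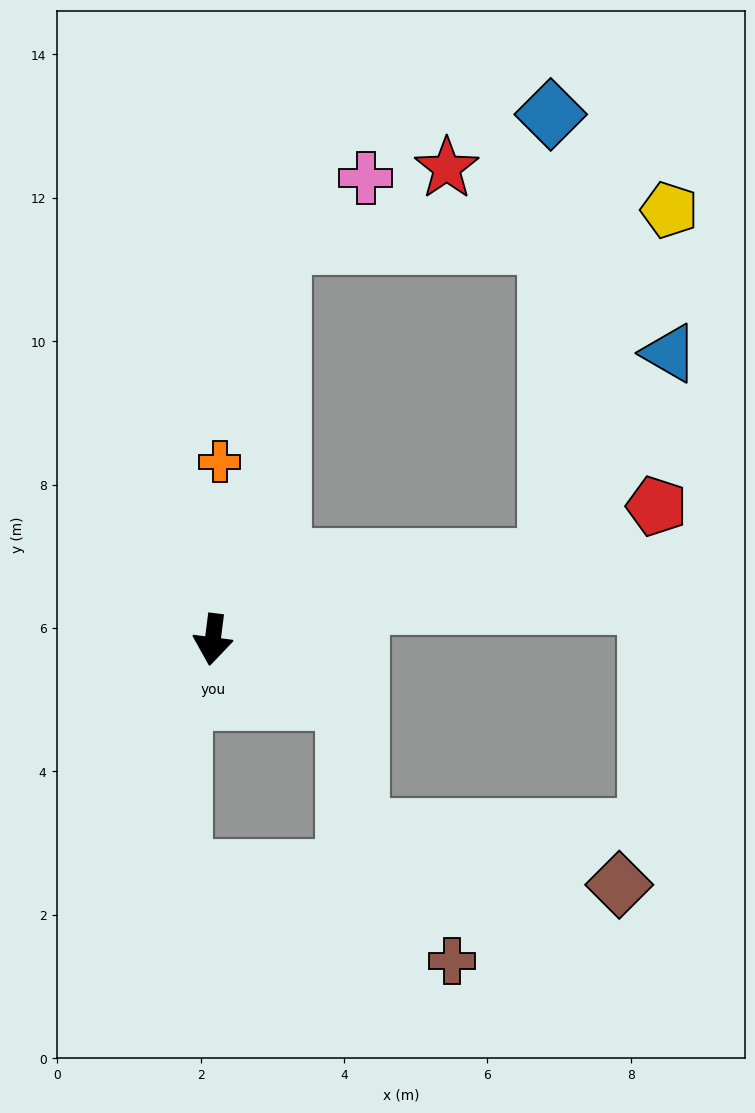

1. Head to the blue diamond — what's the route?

blocked — turn left 111°, forward 4.8 m, then turn left 76°, forward 6.2 m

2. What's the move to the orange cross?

turn right 175°, forward 2.5 m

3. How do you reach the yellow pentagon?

blocked — turn left 111°, forward 4.8 m, then turn left 57°, forward 5.2 m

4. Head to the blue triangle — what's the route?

blocked — turn left 111°, forward 4.8 m, then turn left 46°, forward 3.3 m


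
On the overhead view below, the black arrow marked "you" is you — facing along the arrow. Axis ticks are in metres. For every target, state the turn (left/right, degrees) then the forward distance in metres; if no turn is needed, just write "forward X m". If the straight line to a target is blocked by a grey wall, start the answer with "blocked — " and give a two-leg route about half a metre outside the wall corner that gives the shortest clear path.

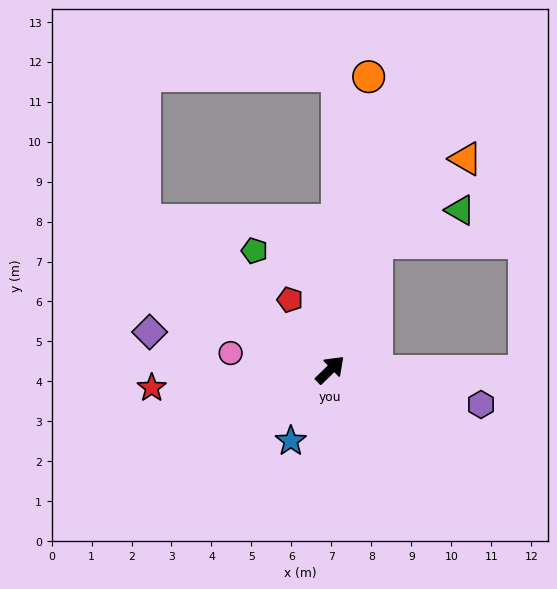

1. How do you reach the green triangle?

blocked — turn left 26°, forward 3.4 m, then turn right 49°, forward 2.3 m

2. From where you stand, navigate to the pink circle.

turn left 126°, forward 2.5 m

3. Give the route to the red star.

turn left 142°, forward 4.5 m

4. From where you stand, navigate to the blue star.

turn right 163°, forward 2.0 m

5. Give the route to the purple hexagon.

turn right 57°, forward 3.9 m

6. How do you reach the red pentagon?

turn left 76°, forward 2.0 m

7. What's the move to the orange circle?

turn left 38°, forward 7.4 m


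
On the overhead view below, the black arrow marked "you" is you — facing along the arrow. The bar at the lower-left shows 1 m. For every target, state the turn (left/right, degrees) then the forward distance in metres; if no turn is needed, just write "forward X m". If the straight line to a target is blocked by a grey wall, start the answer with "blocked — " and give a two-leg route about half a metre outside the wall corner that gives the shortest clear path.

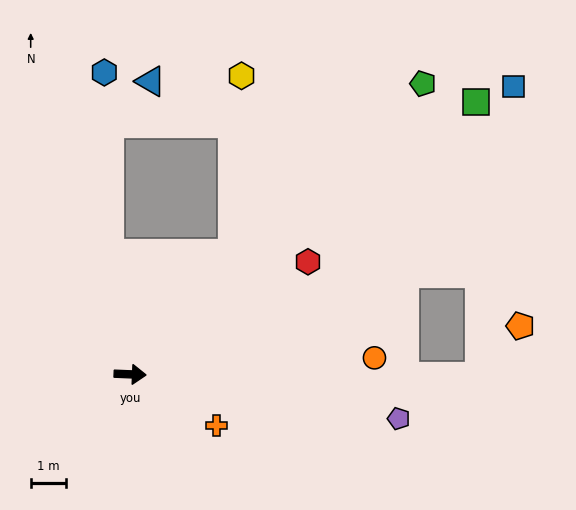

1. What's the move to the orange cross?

turn right 28°, forward 2.8 m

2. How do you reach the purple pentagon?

turn right 7°, forward 7.6 m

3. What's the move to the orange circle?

turn left 6°, forward 6.9 m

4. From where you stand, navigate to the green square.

turn left 41°, forward 12.3 m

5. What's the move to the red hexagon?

turn left 35°, forward 5.9 m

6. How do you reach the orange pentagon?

blocked — forward 9.8 m, then turn left 54°, forward 1.8 m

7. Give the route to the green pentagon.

turn left 47°, forward 11.5 m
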